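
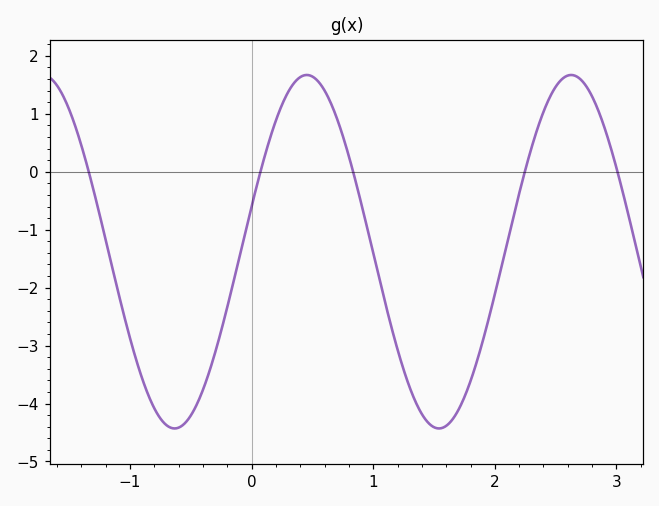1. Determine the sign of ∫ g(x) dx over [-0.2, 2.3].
negative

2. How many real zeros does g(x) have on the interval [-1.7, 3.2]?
5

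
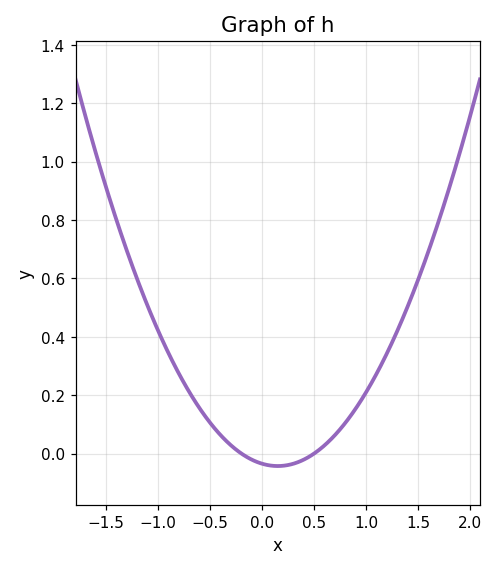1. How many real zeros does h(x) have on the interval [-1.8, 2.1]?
2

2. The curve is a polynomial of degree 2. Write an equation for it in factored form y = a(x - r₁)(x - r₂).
y = 0.35(x + 0.2)(x - 0.5)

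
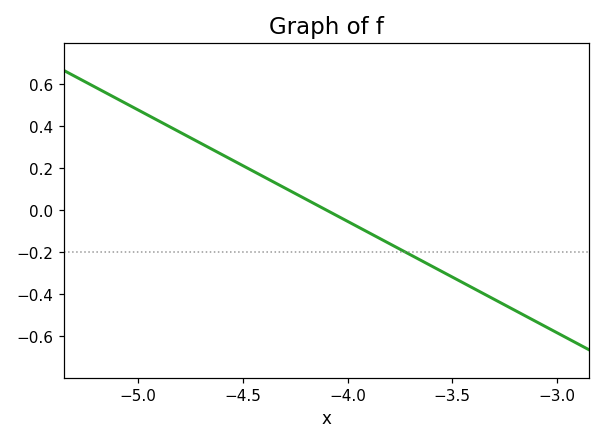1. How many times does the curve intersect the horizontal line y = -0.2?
1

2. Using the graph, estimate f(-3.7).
-0.22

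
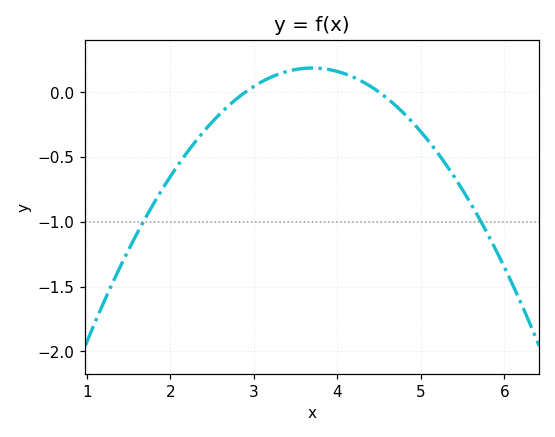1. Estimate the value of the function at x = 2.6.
-0.15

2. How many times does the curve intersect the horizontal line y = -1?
2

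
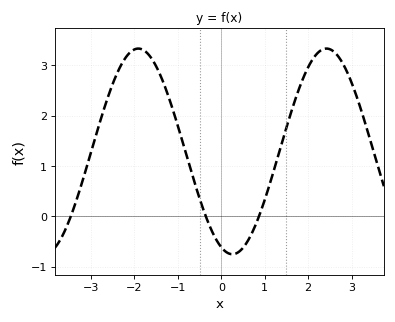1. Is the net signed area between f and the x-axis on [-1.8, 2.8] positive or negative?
positive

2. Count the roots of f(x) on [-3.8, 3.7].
3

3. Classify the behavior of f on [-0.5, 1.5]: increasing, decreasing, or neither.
neither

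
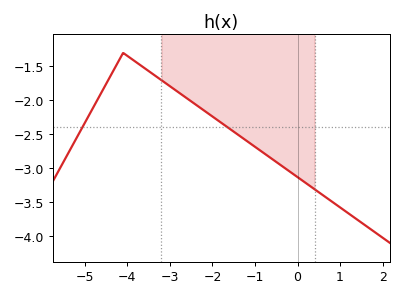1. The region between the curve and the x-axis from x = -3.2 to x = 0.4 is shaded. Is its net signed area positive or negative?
negative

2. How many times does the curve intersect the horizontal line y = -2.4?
2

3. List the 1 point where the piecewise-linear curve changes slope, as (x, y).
(-4.1, -1.3)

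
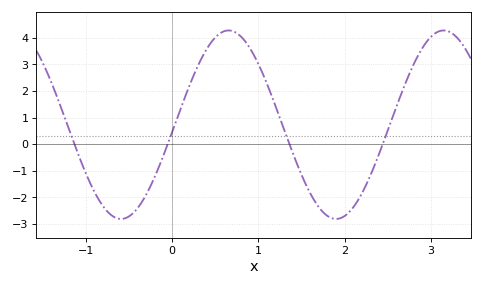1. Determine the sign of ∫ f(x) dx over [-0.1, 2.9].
positive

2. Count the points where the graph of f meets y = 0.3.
4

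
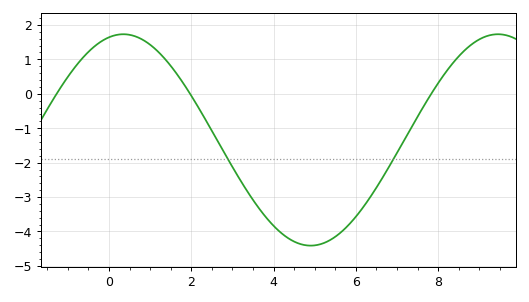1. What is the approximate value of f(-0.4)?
1.33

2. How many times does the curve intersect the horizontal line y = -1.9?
2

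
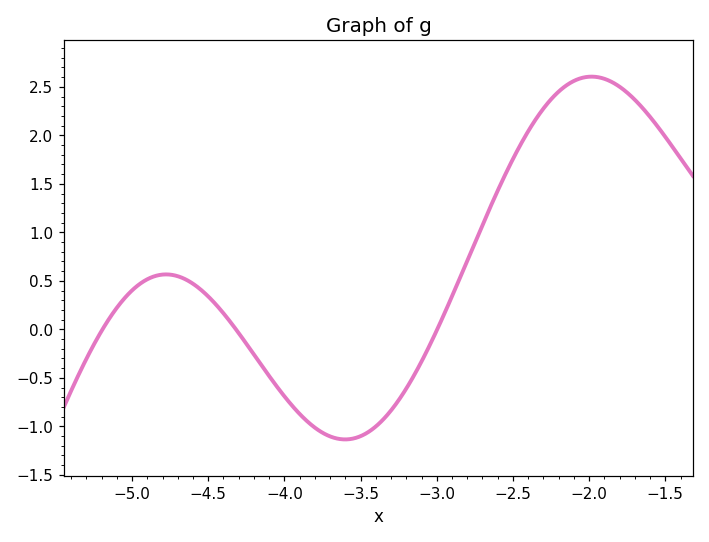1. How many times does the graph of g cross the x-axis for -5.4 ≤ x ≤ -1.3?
3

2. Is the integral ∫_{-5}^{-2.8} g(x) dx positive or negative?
negative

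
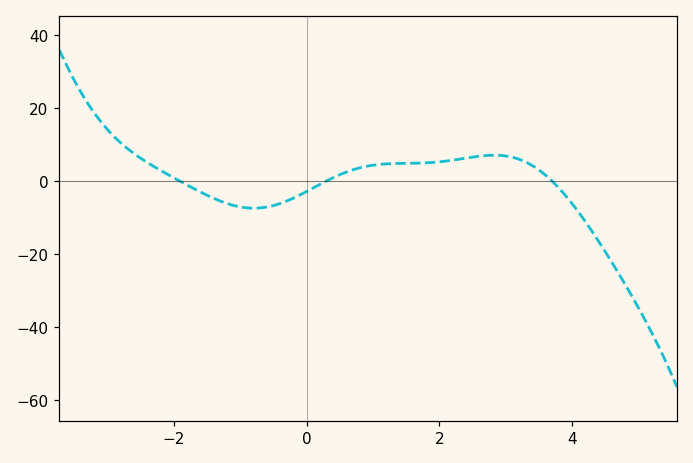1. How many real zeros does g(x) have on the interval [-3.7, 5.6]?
3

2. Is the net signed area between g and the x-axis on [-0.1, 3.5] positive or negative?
positive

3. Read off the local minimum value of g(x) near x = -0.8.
-7.38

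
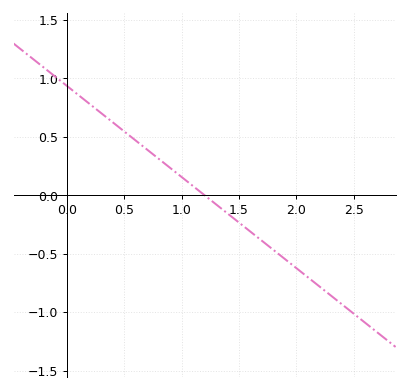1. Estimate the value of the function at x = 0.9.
0.25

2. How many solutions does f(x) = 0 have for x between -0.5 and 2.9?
1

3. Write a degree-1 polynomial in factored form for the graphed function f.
y = -0.78(x - 1.2)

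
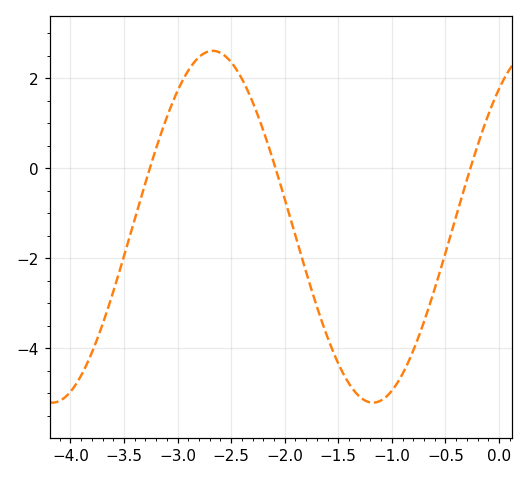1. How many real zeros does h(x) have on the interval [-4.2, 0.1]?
3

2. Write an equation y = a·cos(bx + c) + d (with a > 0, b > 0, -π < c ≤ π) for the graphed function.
y = 3.91cos(2.1x - 0.672) - 1.3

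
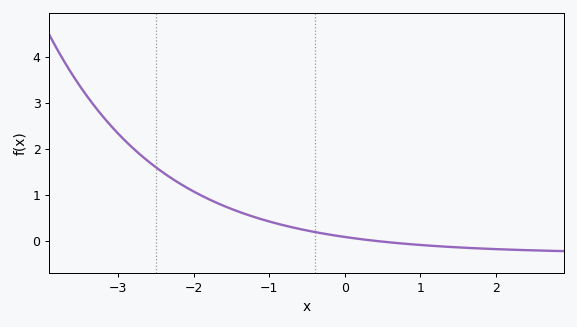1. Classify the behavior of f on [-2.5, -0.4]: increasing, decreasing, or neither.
decreasing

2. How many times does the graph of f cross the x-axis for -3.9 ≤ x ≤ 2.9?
1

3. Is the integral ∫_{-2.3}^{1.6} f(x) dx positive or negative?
positive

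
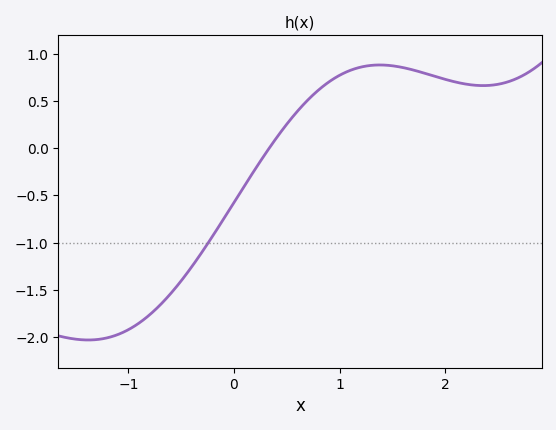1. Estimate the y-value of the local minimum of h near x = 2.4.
0.661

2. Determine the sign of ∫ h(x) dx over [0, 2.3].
positive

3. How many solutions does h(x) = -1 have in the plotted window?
1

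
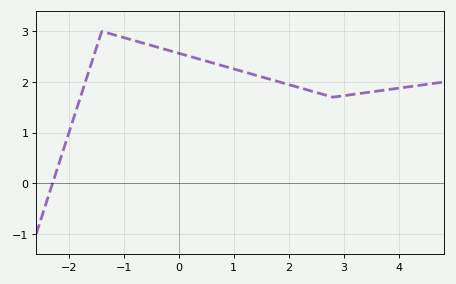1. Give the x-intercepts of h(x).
-2.3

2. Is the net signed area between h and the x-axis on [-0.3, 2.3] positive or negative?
positive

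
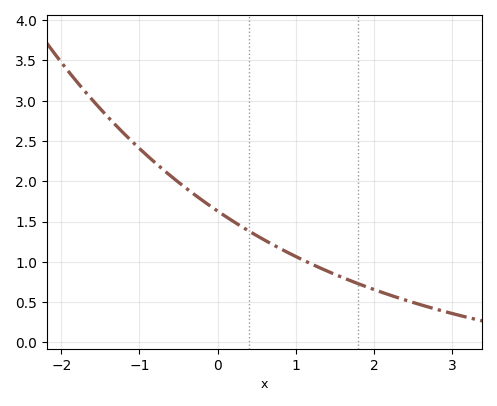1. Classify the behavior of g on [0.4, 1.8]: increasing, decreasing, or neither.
decreasing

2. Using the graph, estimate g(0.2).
1.5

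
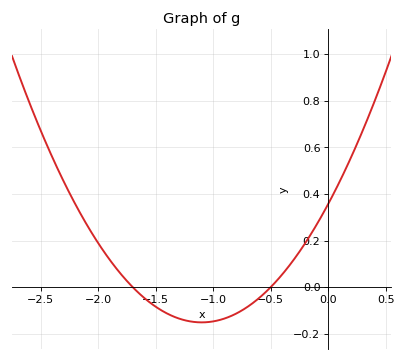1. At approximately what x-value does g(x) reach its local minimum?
-1.1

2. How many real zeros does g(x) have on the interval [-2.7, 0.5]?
2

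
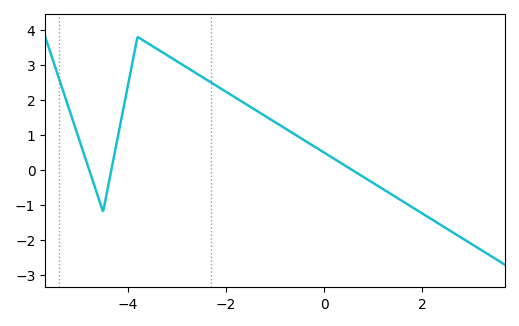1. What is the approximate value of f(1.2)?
-0.5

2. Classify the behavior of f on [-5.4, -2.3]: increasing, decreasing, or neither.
neither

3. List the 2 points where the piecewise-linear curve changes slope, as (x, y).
(-4.5, -1.2); (-3.8, 3.8)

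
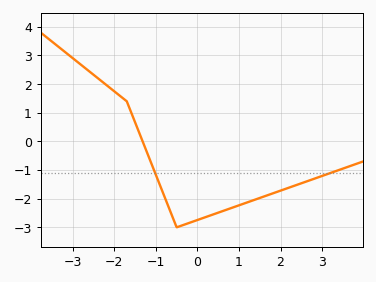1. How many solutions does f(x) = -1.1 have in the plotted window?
2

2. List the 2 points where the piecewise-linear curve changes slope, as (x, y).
(-1.7, 1.4); (-0.5, -3)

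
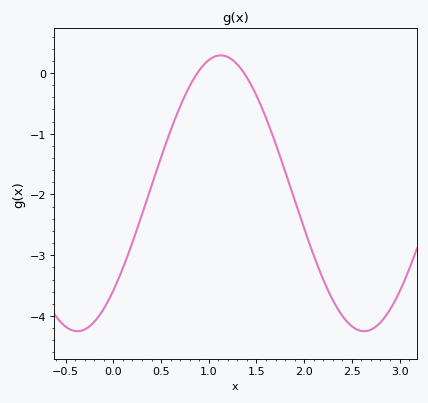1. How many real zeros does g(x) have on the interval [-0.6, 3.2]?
2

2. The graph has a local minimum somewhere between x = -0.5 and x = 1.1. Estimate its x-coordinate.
-0.378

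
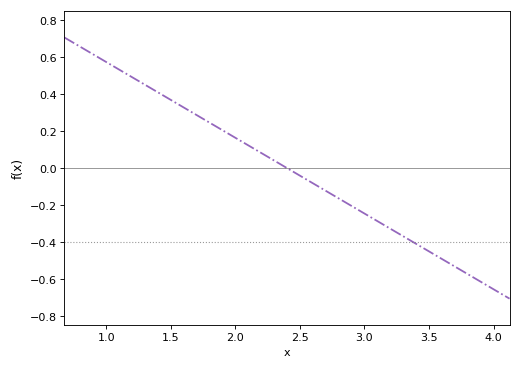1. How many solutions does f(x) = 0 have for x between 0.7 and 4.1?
1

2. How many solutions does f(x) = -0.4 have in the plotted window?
1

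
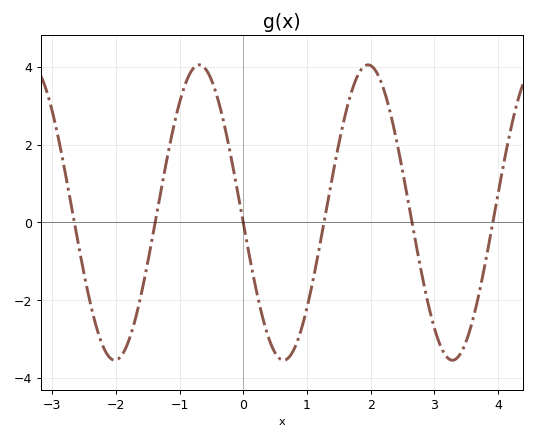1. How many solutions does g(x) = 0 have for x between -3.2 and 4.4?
6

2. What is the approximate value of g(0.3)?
-2.4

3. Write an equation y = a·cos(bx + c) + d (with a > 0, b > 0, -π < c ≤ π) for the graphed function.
y = 3.8cos(2.4x + 1.6) + 0.25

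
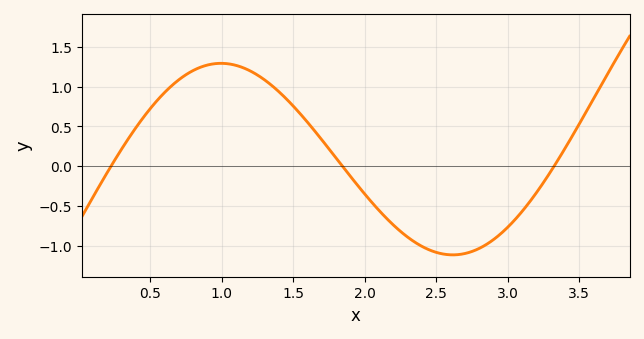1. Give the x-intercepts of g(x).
0.2, 1.8, 3.3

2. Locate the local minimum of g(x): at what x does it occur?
2.6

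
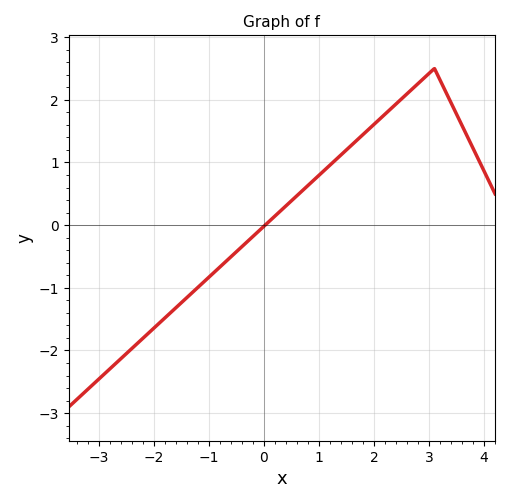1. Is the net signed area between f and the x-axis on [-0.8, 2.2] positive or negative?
positive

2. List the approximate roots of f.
0.022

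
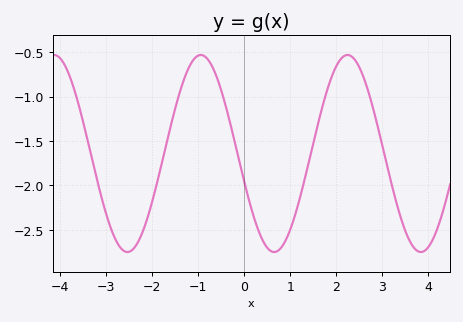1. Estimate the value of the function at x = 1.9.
-0.8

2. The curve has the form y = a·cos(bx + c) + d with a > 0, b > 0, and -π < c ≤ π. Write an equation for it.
y = 1.11cos(2x + 1.9) - 1.64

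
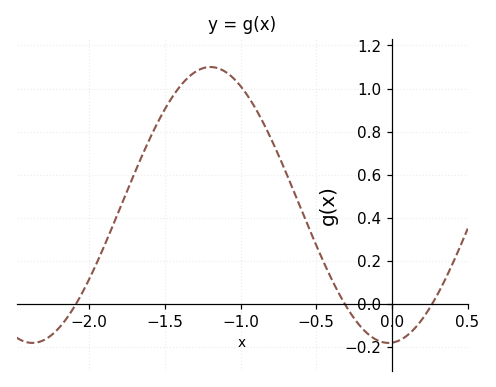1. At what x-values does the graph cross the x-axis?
-2.1, -0.3, 0.25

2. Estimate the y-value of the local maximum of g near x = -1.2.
1.1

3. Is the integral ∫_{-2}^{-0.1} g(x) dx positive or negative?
positive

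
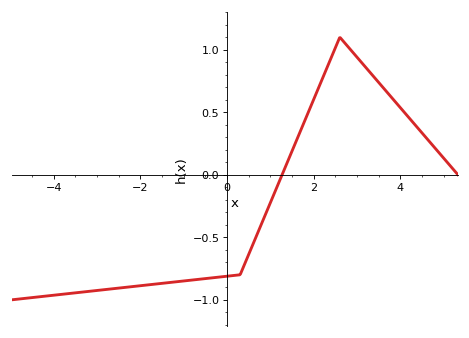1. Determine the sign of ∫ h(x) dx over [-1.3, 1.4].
negative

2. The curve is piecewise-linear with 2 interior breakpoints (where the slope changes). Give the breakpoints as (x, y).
(0.3, -0.8); (2.6, 1.1)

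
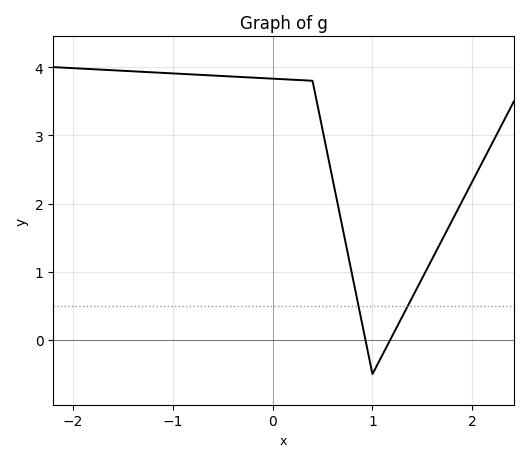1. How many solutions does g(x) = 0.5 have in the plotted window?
2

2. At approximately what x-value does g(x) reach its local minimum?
1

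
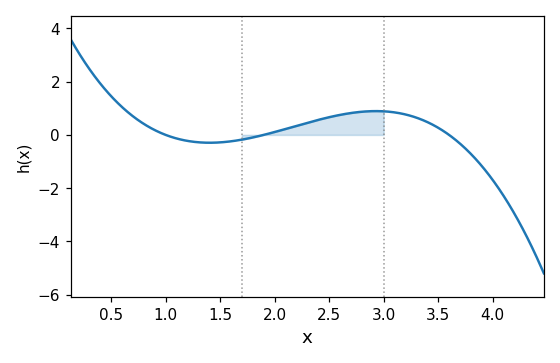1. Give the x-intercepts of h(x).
1, 1.9, 3.6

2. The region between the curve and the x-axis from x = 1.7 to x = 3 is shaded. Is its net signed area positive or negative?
positive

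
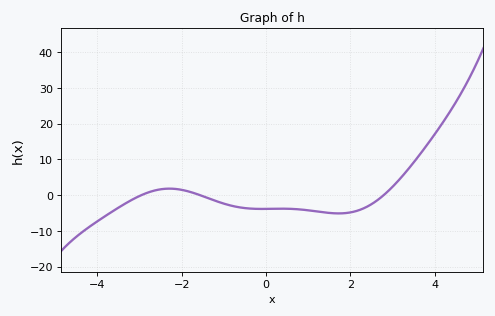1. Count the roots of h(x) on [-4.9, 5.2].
3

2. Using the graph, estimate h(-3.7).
-5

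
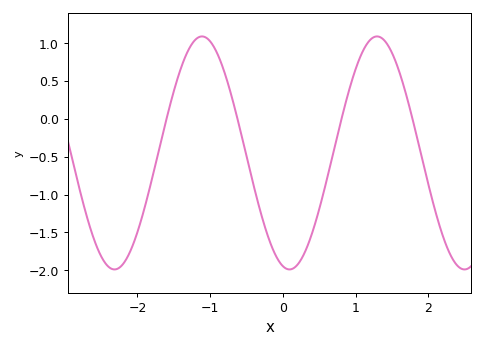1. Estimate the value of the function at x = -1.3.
0.9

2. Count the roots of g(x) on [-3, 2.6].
4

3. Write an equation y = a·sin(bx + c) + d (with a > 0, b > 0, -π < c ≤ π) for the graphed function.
y = 1.54sin(2.6x - 1.8) - 0.45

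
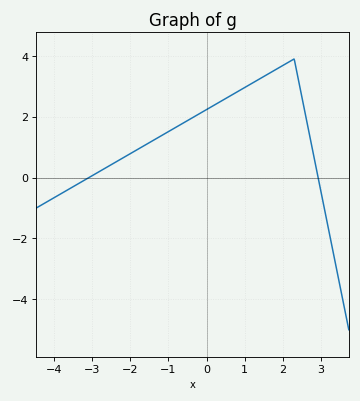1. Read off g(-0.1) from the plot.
2.2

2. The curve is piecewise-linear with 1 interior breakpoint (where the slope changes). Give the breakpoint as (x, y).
(2.3, 3.9)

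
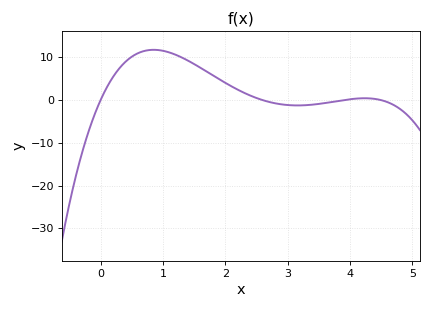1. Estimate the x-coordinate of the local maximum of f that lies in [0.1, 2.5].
0.851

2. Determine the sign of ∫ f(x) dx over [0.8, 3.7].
positive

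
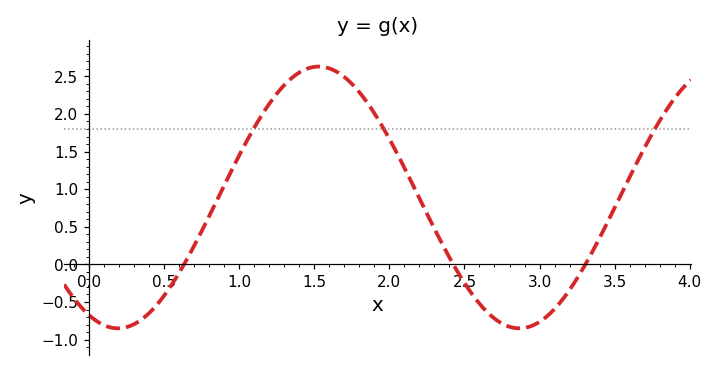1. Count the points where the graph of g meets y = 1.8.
3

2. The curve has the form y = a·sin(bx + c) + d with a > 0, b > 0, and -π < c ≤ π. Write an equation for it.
y = 1.74sin(2.4x - 2) + 0.89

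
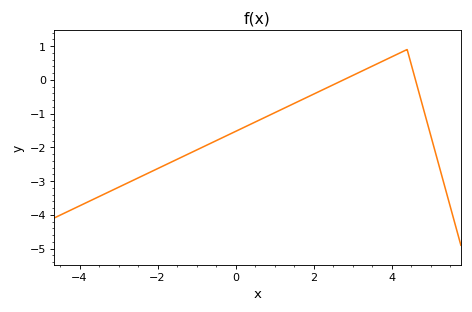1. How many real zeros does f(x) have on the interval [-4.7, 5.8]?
2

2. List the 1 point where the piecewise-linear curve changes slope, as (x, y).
(4.4, 0.9)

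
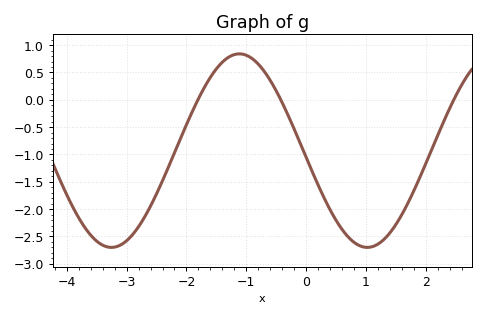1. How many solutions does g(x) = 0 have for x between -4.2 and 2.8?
3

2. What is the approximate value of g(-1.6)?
0.411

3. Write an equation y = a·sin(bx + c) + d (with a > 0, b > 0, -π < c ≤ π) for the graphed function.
y = 1.77sin(1.47x - 3.07) - 0.93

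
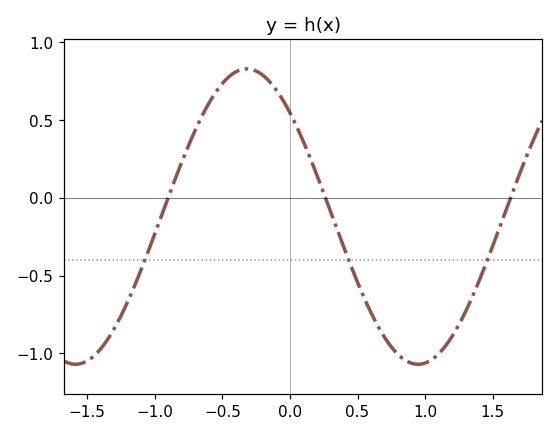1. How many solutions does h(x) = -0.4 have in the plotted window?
3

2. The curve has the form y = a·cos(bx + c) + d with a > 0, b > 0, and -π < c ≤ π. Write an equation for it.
y = 0.95cos(2.48x + 0.792) - 0.12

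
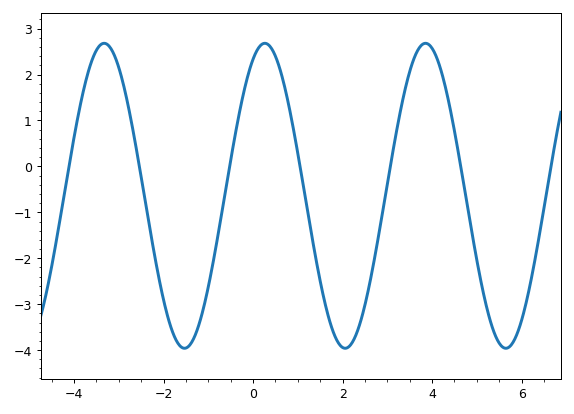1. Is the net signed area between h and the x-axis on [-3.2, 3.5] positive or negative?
negative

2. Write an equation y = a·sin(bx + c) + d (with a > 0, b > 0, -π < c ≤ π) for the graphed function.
y = 3.32sin(1.8x + 1.1) - 0.64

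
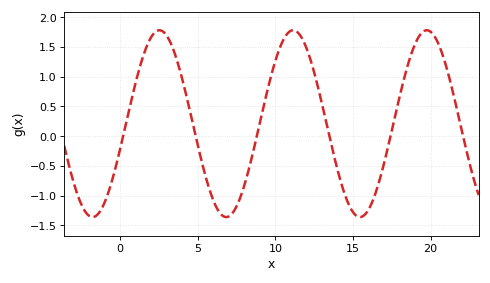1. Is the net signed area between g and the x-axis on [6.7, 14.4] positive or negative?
positive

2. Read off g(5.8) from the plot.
-0.95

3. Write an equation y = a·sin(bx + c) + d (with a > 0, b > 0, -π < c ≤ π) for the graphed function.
y = 1.57sin(0.73x - 0.28) + 0.21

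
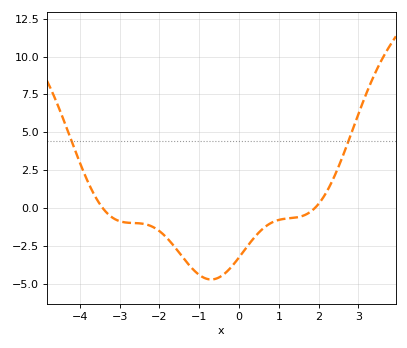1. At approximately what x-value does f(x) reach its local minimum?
-0.701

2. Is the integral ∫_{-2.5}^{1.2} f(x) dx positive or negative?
negative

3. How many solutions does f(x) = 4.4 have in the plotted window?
2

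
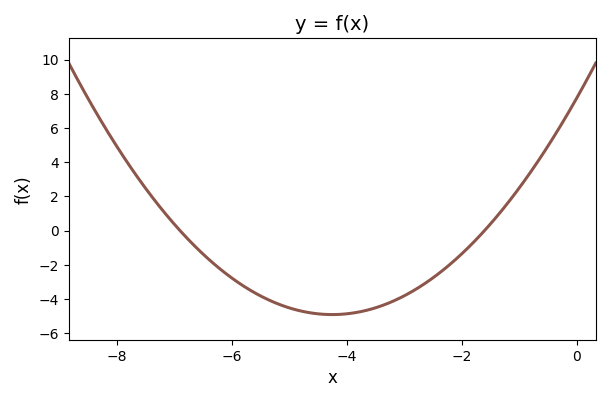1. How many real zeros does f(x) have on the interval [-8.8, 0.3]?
2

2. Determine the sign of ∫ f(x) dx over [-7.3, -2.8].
negative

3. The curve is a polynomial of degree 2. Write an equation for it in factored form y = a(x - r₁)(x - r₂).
y = 0.7(x + 6.9)(x + 1.6)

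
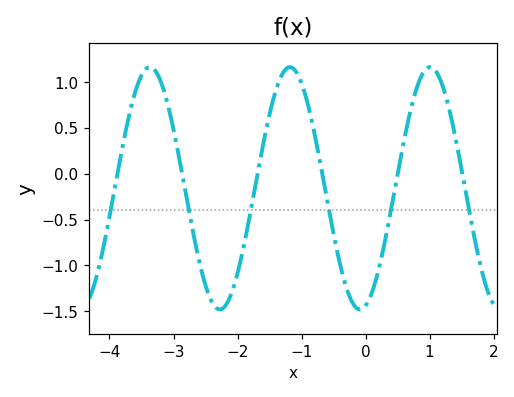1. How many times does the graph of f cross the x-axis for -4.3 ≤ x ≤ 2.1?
6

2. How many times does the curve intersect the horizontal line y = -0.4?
6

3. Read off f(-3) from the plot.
0.481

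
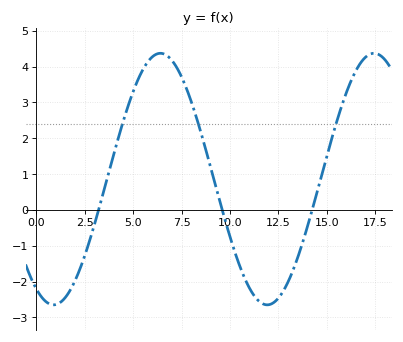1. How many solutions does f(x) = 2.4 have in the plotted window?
3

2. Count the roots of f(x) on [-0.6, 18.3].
3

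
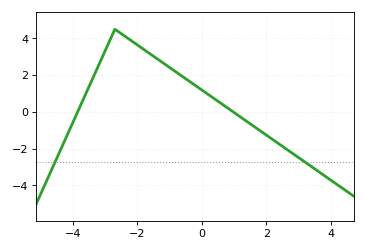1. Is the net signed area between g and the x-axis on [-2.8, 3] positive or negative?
positive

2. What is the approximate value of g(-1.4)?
3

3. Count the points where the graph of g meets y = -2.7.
2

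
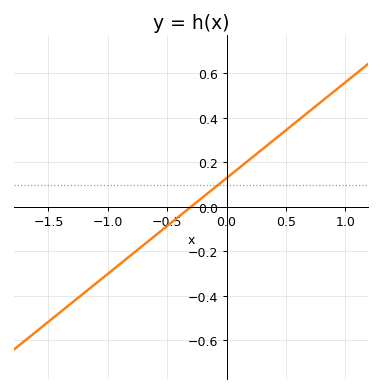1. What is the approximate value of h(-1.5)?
-0.516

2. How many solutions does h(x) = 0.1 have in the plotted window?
1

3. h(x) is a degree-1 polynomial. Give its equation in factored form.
y = 0.43(x + 0.3)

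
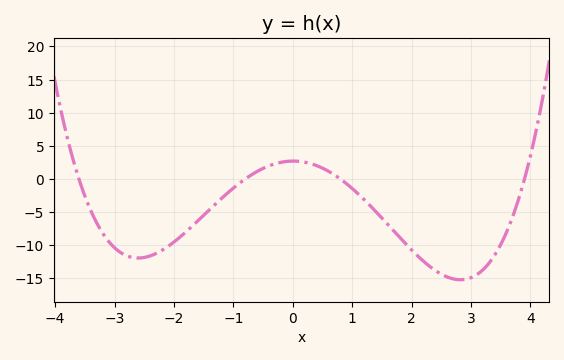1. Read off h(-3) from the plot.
-10.5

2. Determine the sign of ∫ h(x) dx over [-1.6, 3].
negative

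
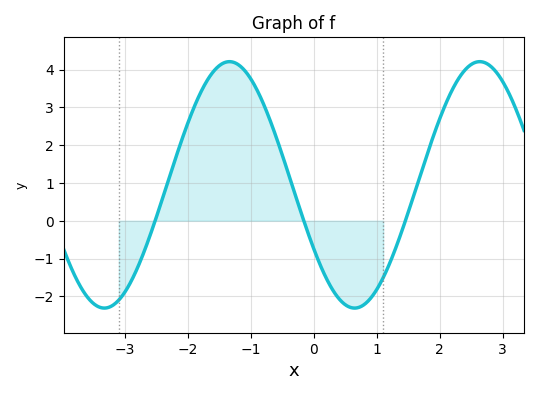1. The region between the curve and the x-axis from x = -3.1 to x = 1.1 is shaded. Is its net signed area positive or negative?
positive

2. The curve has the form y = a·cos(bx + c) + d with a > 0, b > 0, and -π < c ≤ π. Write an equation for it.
y = 3.26cos(1.58x + 2.12) + 0.95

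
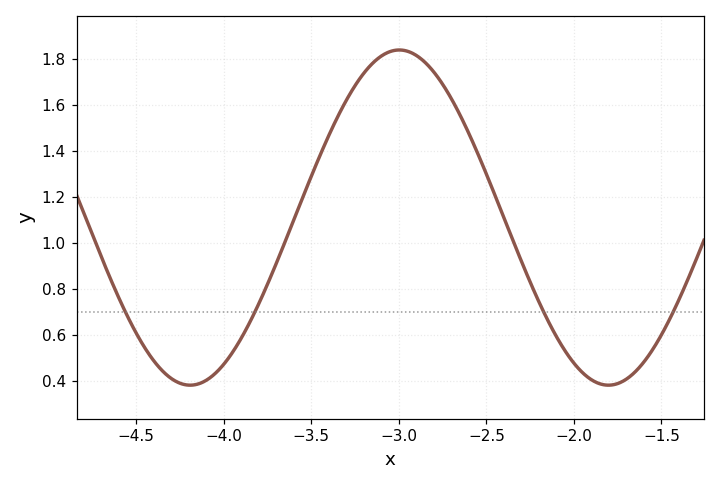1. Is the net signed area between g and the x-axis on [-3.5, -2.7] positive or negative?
positive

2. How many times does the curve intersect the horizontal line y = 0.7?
4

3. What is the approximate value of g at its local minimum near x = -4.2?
0.38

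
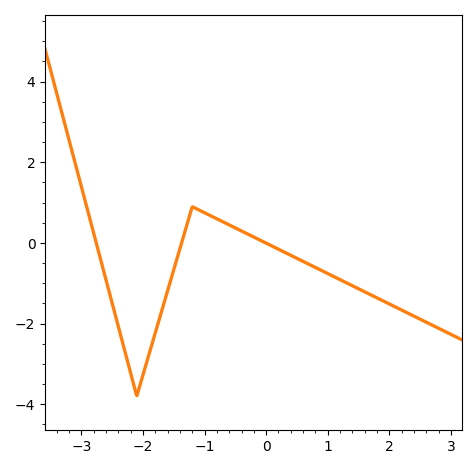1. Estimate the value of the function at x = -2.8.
0.247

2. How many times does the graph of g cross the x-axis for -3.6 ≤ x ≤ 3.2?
3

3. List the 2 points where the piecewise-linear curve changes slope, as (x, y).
(-2.1, -3.8); (-1.2, 0.9)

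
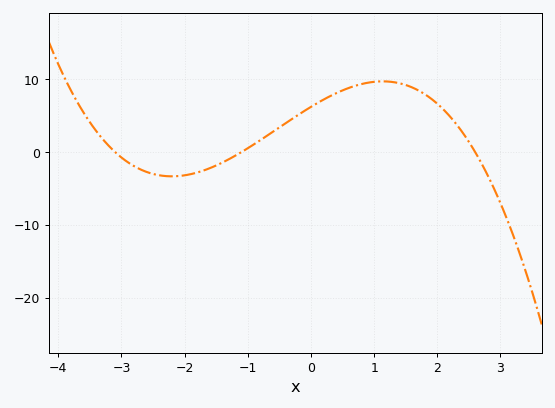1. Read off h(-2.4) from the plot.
-3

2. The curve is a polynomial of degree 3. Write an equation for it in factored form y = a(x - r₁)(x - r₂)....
y = -0.7(x + 3.1)(x + 1.1)(x - 2.6)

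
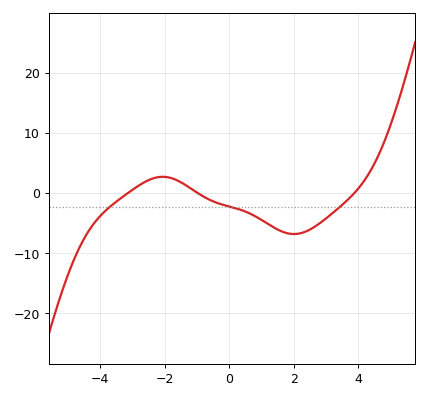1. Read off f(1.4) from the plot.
-6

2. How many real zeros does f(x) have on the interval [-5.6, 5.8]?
3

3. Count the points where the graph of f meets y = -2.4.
3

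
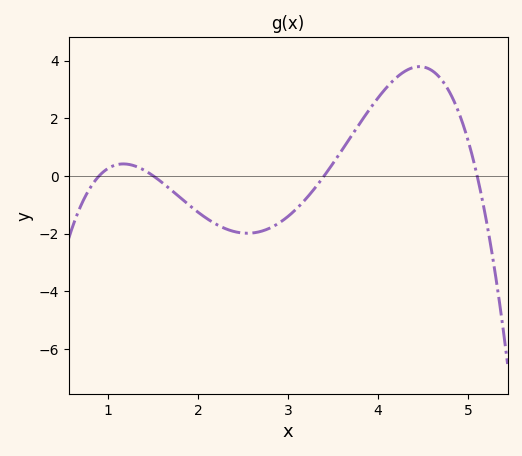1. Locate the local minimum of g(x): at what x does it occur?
2.5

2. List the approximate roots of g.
0.9, 1.5, 3.4, 5.1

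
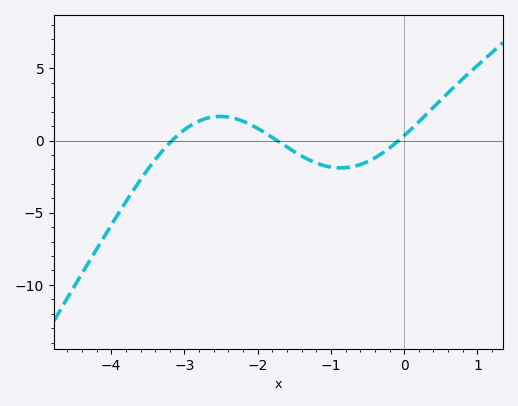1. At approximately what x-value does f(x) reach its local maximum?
-2.51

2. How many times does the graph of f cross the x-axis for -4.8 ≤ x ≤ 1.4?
3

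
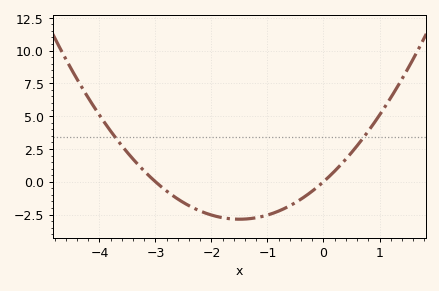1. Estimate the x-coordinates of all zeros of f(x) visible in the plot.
-3, 0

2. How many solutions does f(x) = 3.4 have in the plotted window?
2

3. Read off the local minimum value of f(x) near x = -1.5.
-2.86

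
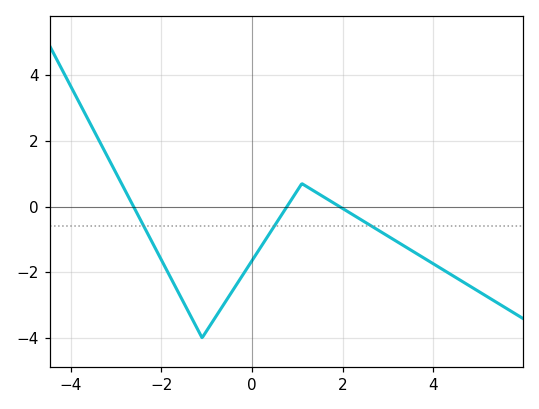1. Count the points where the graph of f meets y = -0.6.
3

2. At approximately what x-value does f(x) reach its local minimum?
-1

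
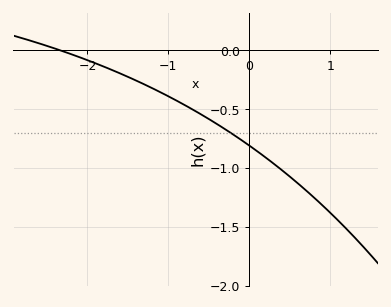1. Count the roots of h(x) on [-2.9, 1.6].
1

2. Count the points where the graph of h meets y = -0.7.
1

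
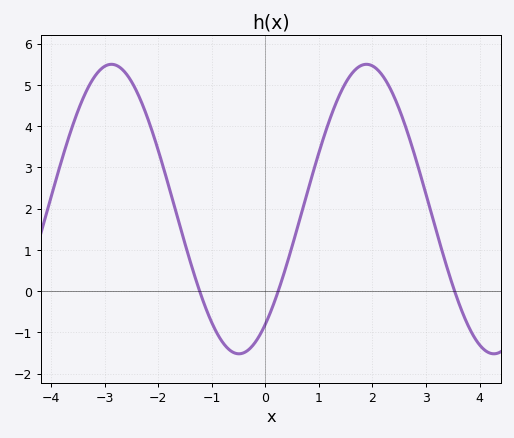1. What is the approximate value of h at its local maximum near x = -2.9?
5.5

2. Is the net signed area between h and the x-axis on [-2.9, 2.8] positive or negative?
positive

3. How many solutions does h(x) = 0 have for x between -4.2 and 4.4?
3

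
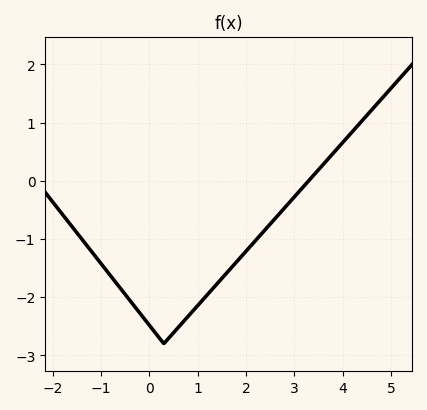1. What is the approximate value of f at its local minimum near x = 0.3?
-2.8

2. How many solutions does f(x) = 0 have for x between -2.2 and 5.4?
1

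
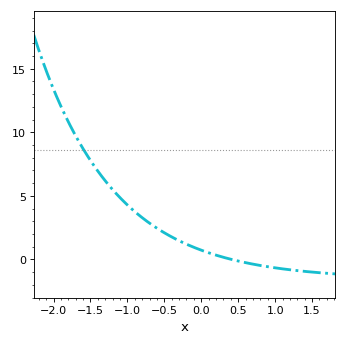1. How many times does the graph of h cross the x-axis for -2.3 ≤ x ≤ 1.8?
1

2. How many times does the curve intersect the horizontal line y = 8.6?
1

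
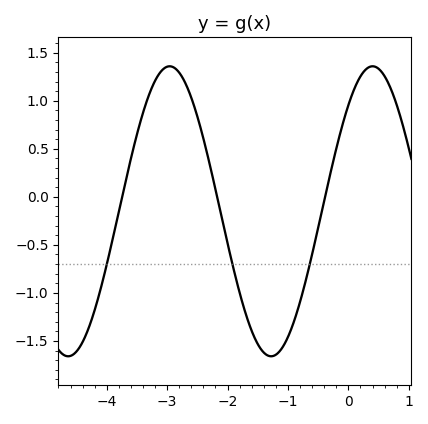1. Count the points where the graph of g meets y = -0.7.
3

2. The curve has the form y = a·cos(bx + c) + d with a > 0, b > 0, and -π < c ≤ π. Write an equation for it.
y = 1.51cos(1.9x - 0.75) - 0.15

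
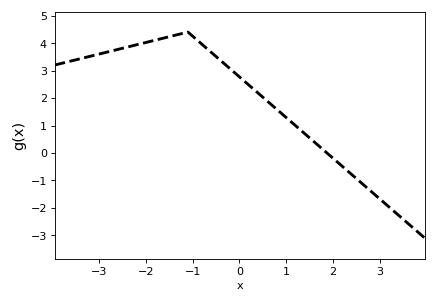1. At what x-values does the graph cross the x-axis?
1.8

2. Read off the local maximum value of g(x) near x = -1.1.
4.4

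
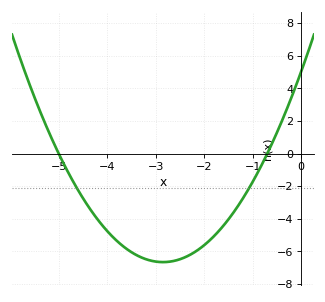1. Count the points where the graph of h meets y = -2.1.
2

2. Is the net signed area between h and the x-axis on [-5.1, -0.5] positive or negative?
negative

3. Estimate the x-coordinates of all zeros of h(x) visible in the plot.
-5, -0.7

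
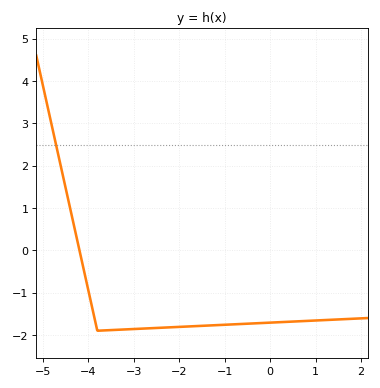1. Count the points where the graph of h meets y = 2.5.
1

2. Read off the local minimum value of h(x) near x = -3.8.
-1.9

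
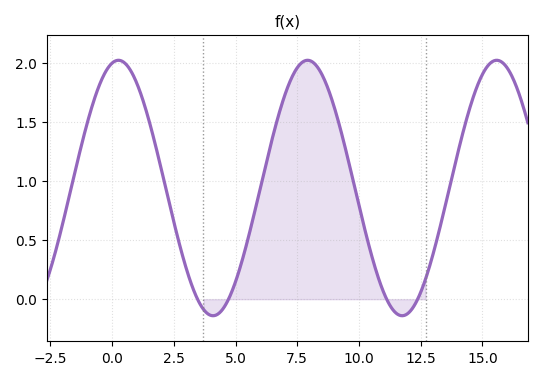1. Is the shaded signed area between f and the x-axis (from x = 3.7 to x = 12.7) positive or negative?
positive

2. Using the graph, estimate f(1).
1.85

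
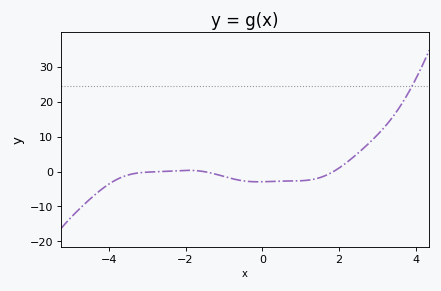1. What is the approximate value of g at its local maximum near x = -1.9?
0.35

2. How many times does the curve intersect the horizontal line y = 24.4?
1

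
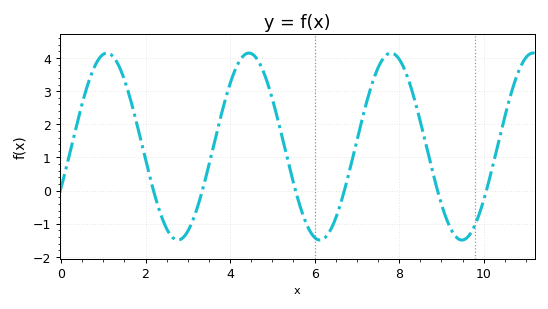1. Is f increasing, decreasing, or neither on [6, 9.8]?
neither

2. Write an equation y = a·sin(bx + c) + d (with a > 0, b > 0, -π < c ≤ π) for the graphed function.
y = 2.82sin(1.9x - 0.46) + 1.33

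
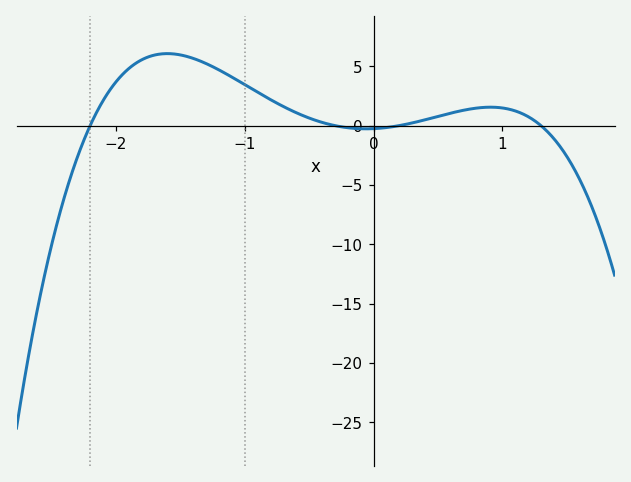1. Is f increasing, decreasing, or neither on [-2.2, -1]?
neither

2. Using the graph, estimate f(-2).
3.68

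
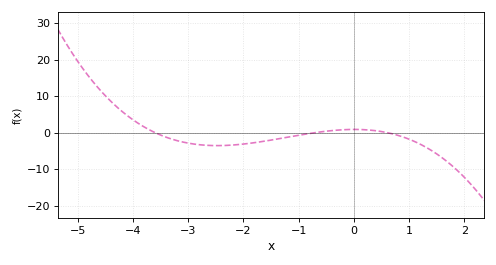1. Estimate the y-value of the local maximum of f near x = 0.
0.877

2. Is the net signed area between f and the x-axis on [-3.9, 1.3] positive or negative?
negative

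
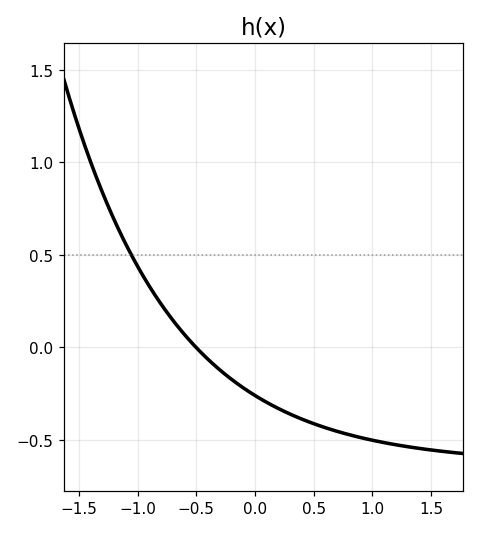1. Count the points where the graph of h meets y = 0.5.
1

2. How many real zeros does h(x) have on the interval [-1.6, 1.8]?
1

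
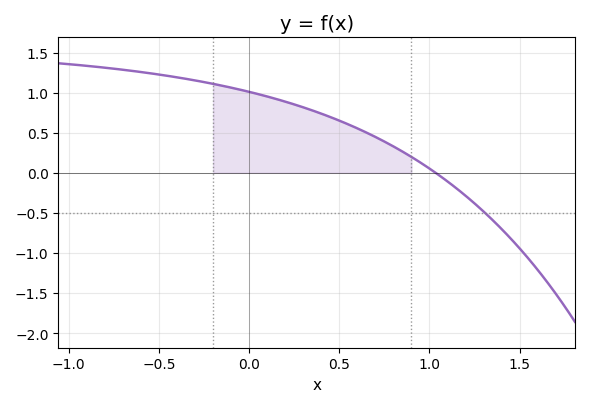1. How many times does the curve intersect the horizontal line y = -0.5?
1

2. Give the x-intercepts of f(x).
1.05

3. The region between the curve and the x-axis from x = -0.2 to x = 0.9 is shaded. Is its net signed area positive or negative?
positive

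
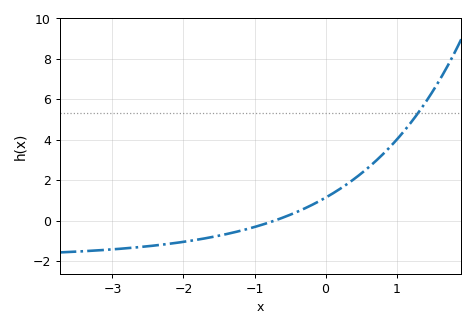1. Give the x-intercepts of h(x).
-0.713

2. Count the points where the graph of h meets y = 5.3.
1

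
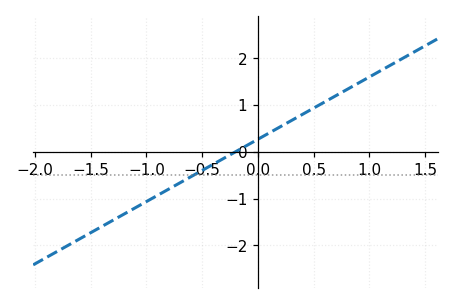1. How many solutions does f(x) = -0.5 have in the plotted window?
1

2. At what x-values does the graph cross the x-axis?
-0.2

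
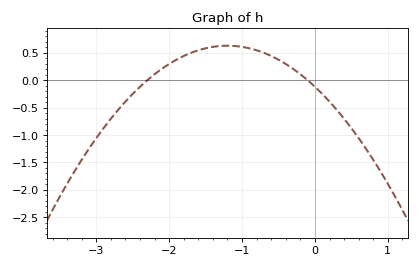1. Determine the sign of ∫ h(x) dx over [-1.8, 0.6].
positive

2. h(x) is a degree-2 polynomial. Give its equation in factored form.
y = -0.52(x + 2.3)(x + 0.1)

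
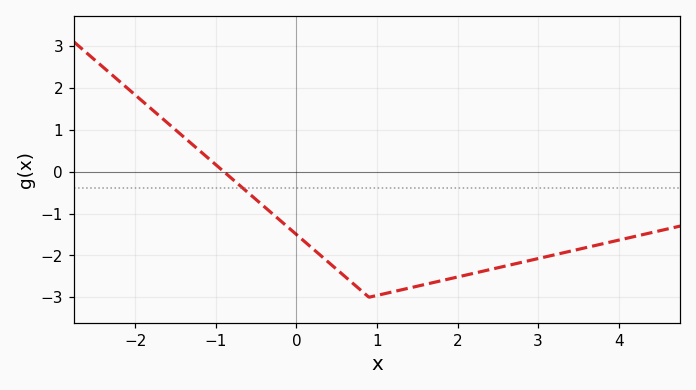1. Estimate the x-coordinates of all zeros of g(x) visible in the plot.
-0.902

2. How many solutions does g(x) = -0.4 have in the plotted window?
1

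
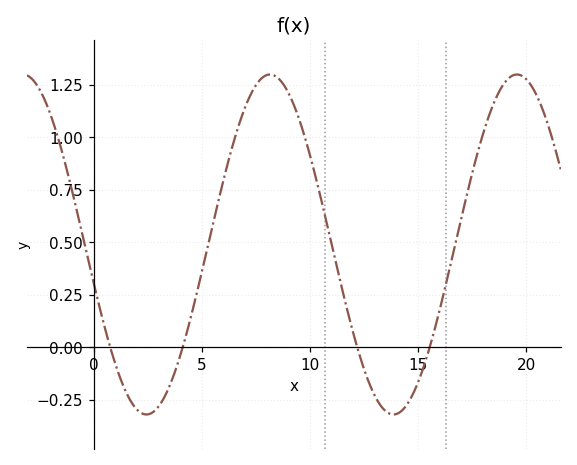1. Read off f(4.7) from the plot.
0.24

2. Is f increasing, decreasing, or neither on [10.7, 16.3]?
neither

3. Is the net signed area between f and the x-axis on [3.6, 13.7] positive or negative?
positive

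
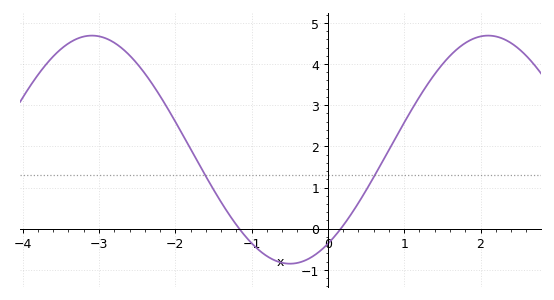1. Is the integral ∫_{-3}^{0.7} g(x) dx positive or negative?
positive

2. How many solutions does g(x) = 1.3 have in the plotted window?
2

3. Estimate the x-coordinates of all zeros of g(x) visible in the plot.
-1.2, 0.2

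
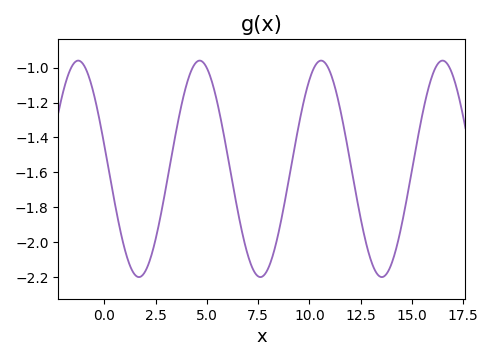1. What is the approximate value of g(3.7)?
-1.25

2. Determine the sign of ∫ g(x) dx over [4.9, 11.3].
negative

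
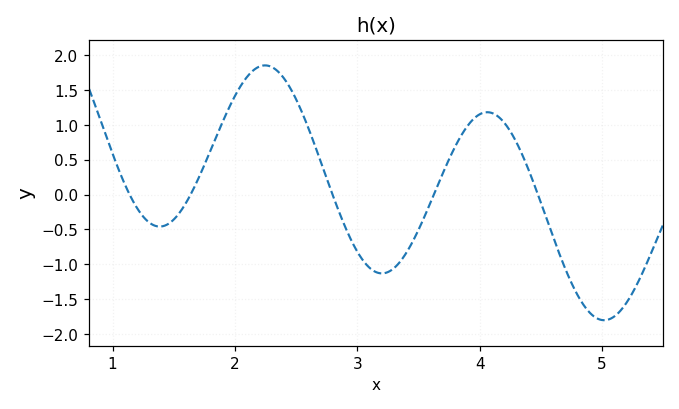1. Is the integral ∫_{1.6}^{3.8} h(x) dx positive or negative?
positive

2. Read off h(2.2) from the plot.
1.85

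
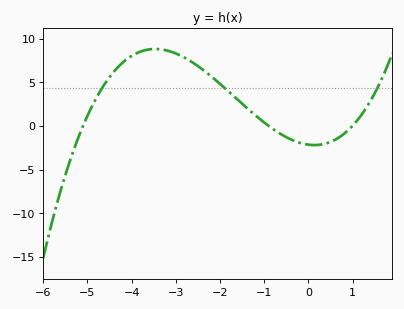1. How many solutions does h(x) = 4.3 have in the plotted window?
3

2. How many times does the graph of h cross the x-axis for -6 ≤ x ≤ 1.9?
3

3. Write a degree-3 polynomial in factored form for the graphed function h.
y = 0.47(x + 5.1)(x + 0.9)(x - 1)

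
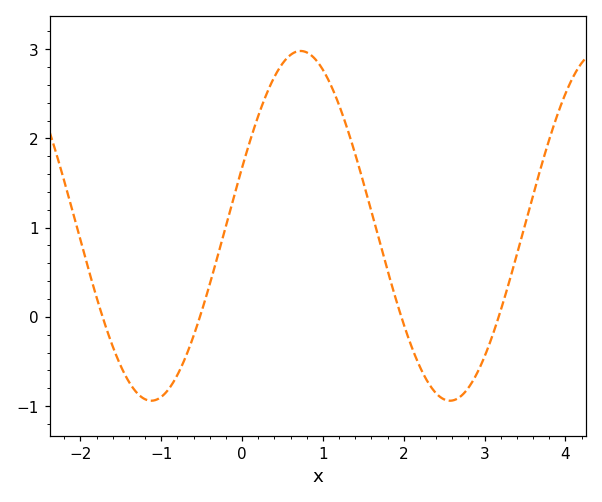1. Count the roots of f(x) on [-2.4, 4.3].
4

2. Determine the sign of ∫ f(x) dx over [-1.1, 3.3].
positive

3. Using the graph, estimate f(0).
1.68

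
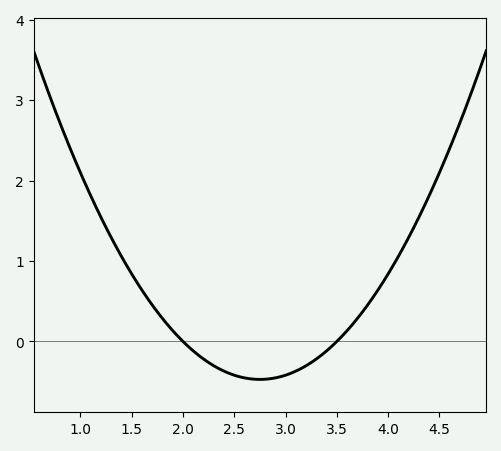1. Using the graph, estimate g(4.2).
1.3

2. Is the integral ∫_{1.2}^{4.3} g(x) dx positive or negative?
positive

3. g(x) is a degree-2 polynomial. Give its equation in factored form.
y = 0.84(x - 2)(x - 3.5)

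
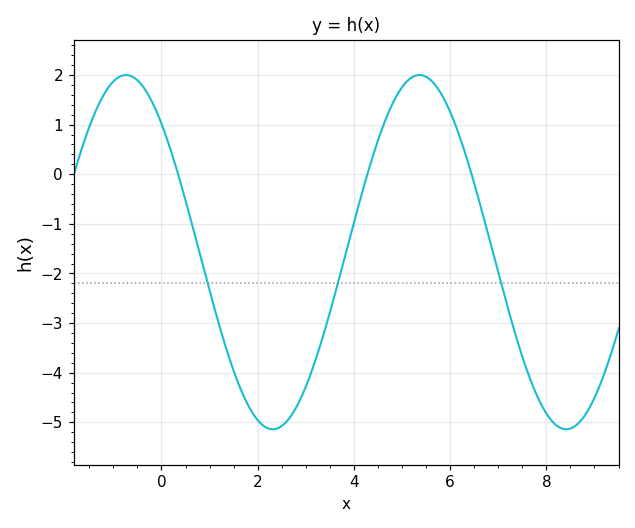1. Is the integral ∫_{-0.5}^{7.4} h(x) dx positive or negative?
negative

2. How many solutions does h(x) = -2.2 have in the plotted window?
3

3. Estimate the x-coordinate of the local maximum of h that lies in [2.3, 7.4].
5.36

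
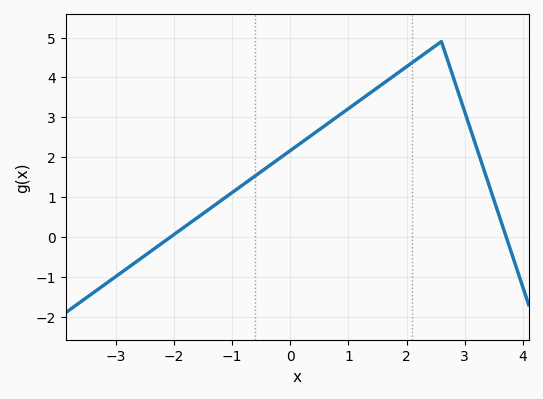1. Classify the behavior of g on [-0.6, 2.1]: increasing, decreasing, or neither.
increasing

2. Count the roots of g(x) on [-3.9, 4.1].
2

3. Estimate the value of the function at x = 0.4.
2.58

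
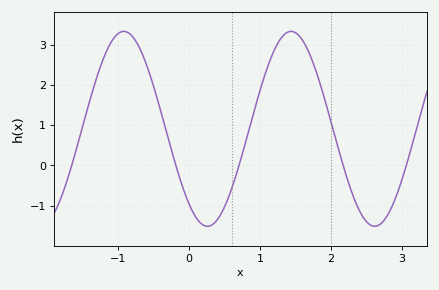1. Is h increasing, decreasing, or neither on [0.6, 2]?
neither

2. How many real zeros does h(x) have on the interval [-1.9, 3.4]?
5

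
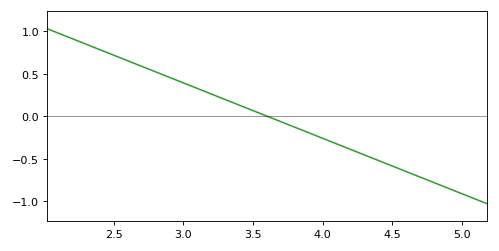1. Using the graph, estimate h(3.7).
-0.05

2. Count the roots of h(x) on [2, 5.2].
1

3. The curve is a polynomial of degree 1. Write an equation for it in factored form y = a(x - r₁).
y = -0.65(x - 3.6)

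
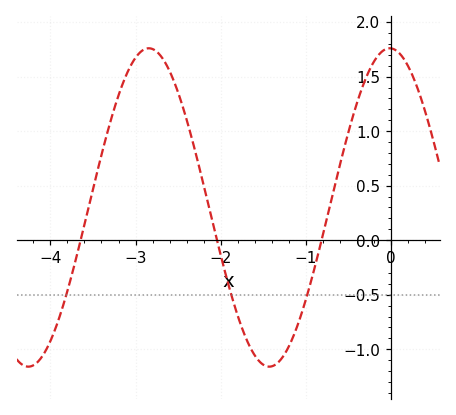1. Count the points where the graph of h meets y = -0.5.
3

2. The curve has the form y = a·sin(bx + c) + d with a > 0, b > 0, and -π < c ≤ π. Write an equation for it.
y = 1.46sin(2.2x + 1.6) + 0.3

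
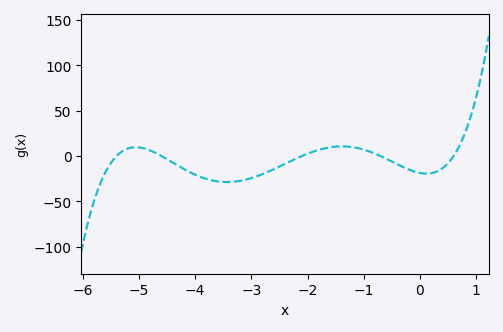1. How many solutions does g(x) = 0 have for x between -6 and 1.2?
5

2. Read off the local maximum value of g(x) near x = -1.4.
10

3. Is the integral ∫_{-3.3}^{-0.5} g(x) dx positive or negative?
negative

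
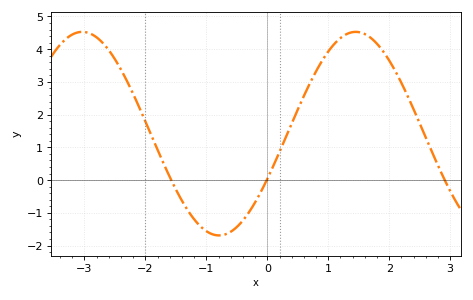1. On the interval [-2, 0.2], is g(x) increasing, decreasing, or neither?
neither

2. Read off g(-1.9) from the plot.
1.36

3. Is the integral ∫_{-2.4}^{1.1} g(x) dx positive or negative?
positive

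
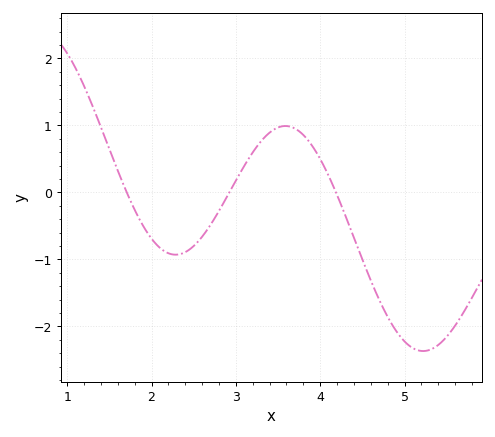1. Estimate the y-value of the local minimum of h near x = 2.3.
-0.929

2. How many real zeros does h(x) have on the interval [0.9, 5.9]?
3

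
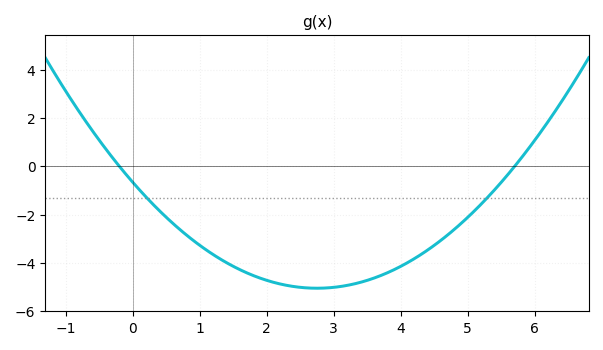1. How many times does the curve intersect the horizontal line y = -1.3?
2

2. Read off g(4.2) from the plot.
-3.8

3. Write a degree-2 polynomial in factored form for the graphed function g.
y = 0.58(x + 0.2)(x - 5.7)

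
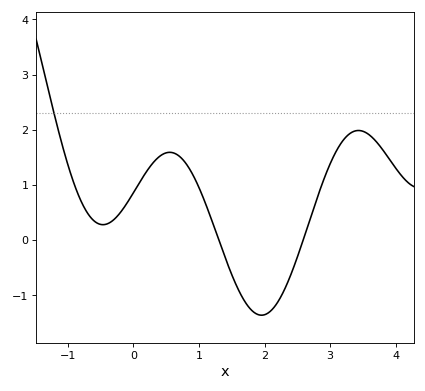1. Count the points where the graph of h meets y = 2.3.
1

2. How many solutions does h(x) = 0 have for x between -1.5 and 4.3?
2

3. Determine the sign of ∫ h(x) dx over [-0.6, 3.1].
positive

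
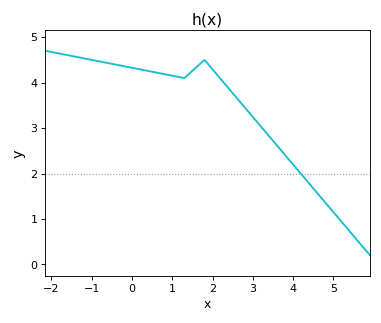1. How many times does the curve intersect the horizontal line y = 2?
1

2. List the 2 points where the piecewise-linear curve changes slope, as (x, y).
(1.3, 4.1); (1.8, 4.5)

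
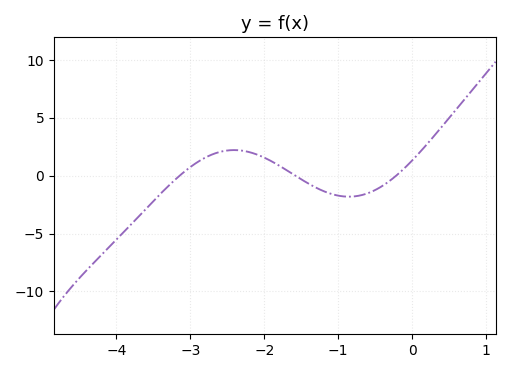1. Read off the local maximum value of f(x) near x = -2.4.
2.2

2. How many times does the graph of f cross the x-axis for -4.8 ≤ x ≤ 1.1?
3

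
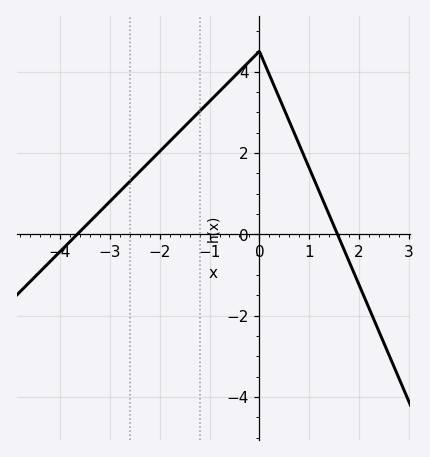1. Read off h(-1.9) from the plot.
2.2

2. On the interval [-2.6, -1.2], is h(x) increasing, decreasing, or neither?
increasing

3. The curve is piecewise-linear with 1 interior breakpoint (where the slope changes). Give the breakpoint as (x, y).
(0, 4.5)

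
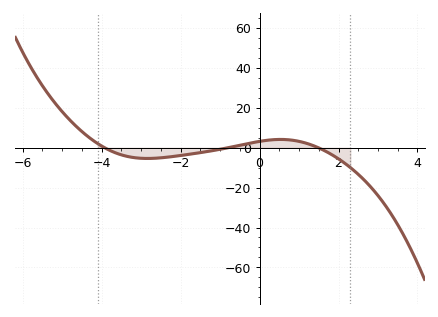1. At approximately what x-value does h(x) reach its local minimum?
-2.84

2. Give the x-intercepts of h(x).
-3.93, -0.79, 1.49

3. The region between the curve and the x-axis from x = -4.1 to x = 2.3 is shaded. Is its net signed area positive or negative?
negative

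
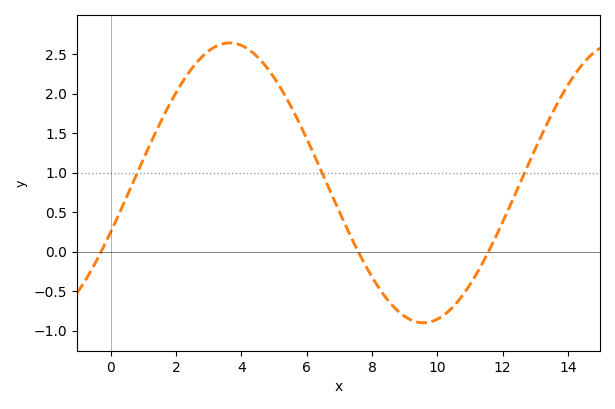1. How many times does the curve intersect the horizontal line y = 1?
3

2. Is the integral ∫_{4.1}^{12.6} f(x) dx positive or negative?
positive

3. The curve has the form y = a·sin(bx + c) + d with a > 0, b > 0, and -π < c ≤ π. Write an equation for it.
y = 1.77sin(0.53x - 0.36) + 0.87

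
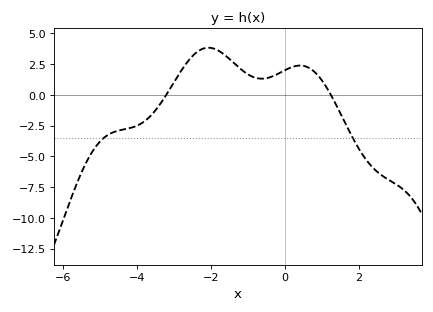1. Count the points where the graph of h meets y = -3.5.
2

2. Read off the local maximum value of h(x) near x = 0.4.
2.38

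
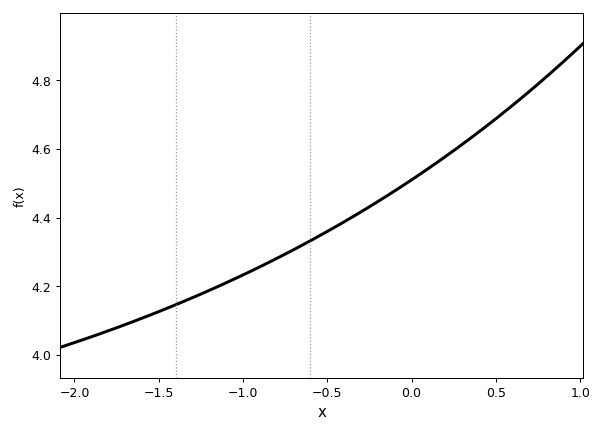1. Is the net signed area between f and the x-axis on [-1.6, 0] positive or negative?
positive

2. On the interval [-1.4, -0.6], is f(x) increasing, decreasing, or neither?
increasing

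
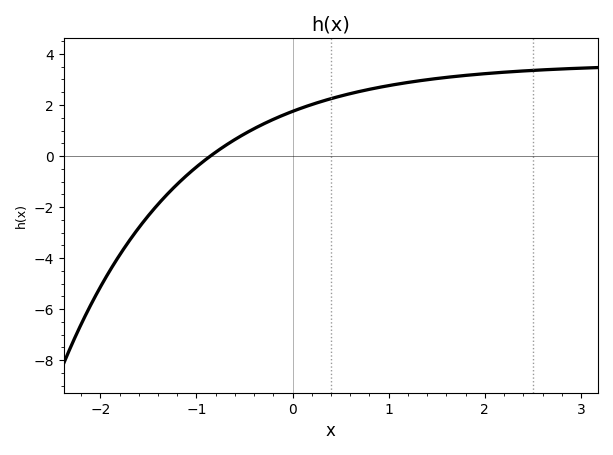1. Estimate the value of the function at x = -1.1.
-0.8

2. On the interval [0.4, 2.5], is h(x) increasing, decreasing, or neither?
increasing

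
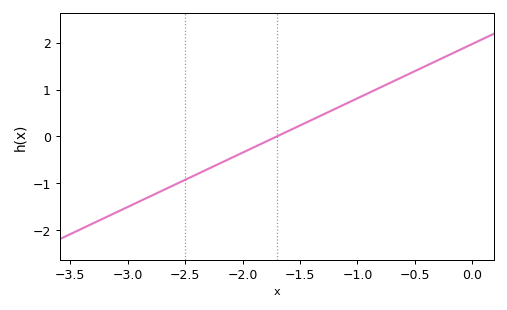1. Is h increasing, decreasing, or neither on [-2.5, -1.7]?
increasing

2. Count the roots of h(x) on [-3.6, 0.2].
1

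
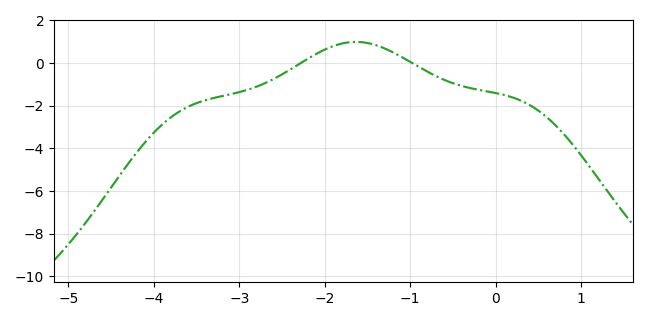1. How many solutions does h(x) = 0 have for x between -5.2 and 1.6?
2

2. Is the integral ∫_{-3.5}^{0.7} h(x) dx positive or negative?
negative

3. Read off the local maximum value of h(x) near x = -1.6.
0.996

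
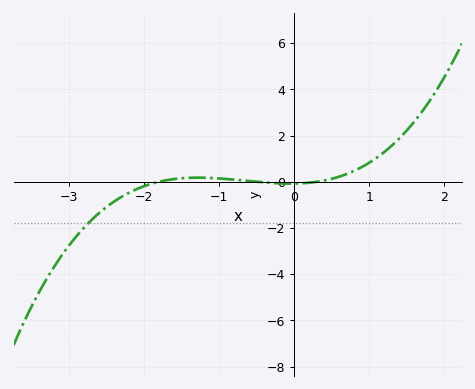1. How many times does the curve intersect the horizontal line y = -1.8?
1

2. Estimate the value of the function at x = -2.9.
-2.4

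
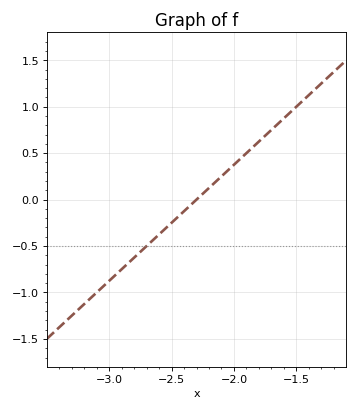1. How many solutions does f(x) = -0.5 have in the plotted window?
1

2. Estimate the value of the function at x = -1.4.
1.12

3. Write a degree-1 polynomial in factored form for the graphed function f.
y = 1.25(x + 2.3)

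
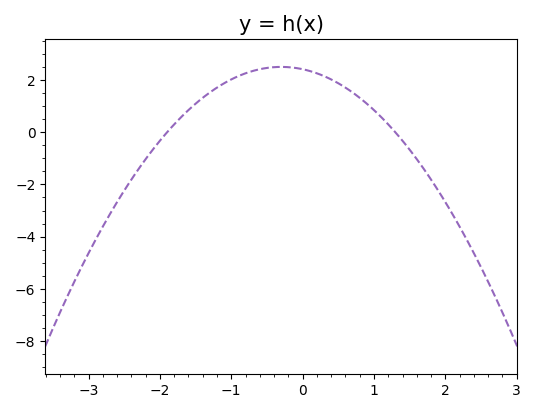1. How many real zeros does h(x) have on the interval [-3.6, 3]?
2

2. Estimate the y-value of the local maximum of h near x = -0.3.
2.6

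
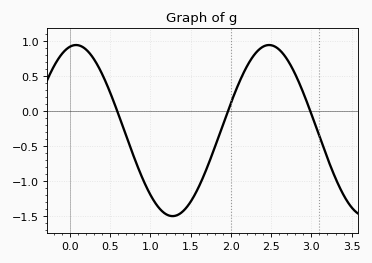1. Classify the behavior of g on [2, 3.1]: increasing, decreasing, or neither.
neither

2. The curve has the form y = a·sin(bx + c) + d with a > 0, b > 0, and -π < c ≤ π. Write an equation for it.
y = 1.22sin(2.6x + 1.4) - 0.28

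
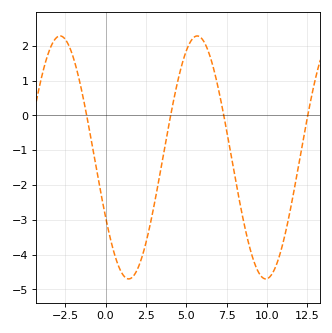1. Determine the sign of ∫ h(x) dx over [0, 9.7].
negative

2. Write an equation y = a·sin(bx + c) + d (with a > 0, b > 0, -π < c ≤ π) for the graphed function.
y = 3.49sin(0.74x - 2.6) - 1.21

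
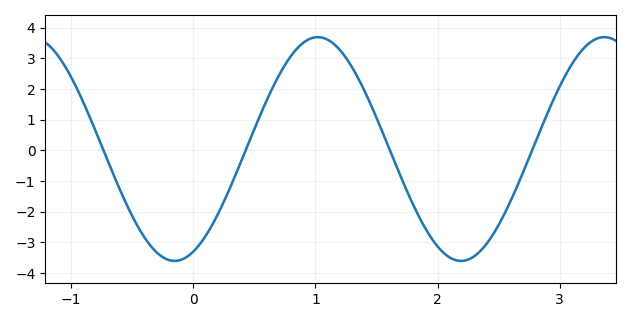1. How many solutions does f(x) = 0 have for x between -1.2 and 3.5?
4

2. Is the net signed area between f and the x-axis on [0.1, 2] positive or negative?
positive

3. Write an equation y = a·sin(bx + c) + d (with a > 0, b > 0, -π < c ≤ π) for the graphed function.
y = 3.65sin(2.7x - 1.2) + 0.04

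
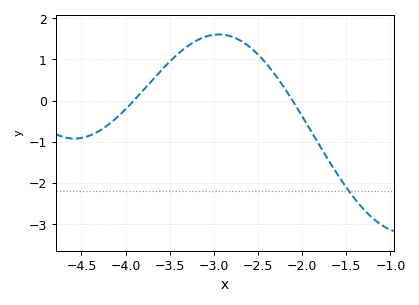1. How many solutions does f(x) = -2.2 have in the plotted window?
1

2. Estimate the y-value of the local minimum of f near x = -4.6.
-0.9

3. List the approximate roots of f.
-3.9, -2.1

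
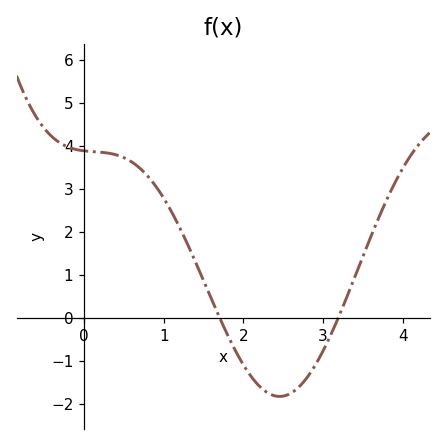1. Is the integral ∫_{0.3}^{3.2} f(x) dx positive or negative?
positive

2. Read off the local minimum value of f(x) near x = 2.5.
-1.8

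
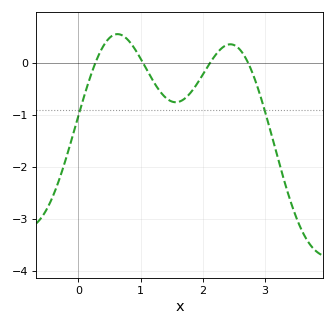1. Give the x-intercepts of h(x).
0.274, 1.04, 2.12, 2.73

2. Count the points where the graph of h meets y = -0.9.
2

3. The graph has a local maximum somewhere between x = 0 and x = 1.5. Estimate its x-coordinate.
0.631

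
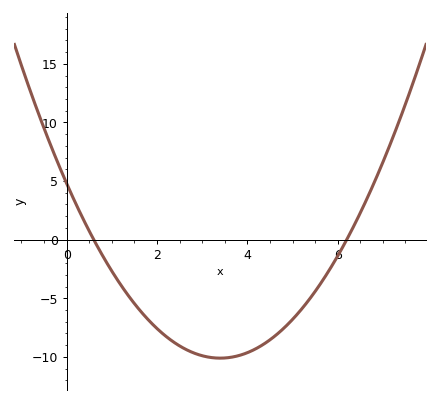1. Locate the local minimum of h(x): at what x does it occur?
3.4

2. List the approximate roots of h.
0.6, 6.2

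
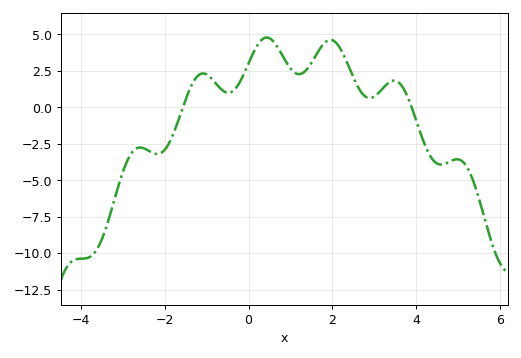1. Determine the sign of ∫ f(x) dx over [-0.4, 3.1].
positive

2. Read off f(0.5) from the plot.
4.73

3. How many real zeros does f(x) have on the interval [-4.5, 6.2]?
2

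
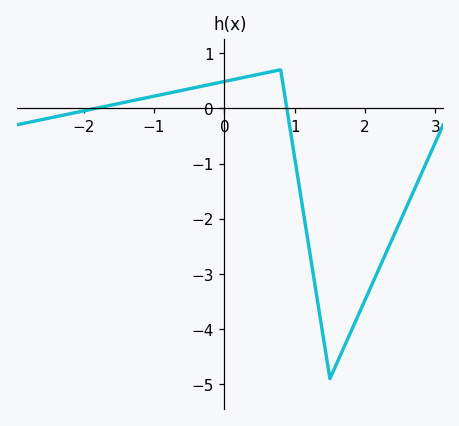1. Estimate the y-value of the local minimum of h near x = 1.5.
-4.9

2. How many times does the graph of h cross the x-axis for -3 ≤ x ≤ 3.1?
2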